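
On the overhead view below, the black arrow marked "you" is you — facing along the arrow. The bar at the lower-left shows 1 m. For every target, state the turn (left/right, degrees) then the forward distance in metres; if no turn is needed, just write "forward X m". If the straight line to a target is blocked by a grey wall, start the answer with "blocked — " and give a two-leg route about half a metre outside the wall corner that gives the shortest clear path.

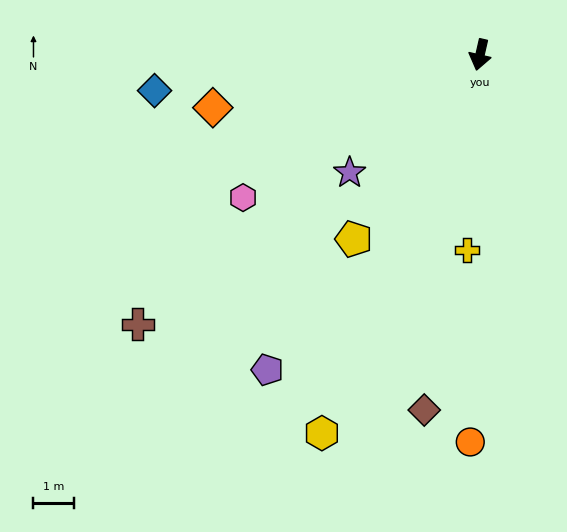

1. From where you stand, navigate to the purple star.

turn right 35°, forward 4.3 m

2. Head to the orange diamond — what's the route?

turn right 66°, forward 6.6 m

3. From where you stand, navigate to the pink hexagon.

turn right 46°, forward 6.7 m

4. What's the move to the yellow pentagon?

turn right 22°, forward 5.4 m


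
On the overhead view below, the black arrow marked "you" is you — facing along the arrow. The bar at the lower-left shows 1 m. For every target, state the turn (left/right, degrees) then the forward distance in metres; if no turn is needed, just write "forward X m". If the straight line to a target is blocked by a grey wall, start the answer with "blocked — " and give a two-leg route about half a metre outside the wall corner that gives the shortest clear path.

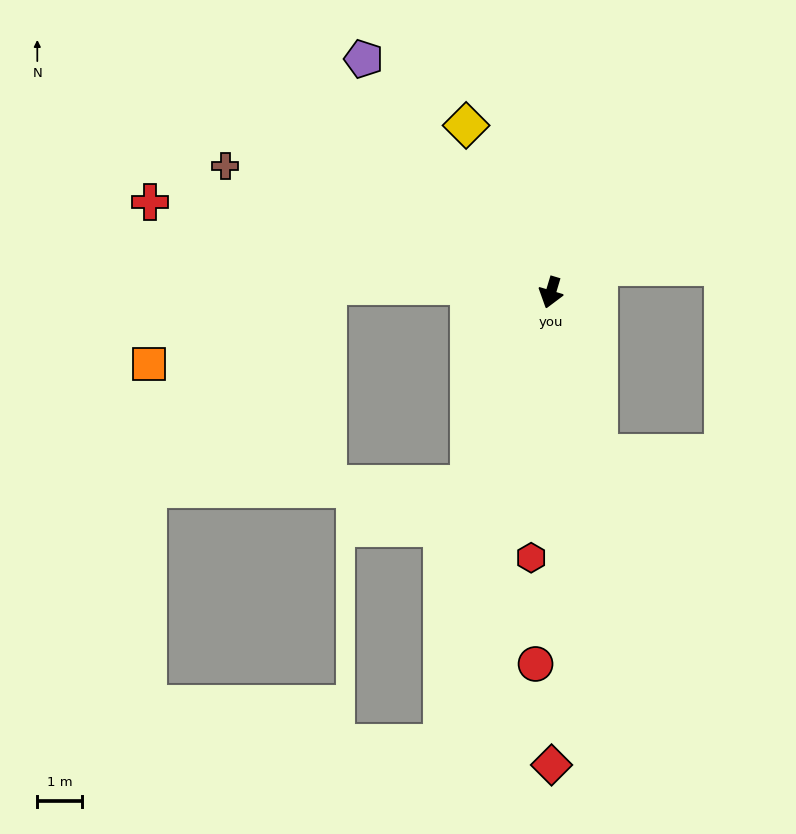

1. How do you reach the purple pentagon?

turn right 125°, forward 6.7 m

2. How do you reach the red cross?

turn right 86°, forward 9.2 m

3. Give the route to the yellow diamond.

turn right 136°, forward 4.2 m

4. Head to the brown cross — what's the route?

turn right 95°, forward 7.8 m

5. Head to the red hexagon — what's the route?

turn left 12°, forward 6.0 m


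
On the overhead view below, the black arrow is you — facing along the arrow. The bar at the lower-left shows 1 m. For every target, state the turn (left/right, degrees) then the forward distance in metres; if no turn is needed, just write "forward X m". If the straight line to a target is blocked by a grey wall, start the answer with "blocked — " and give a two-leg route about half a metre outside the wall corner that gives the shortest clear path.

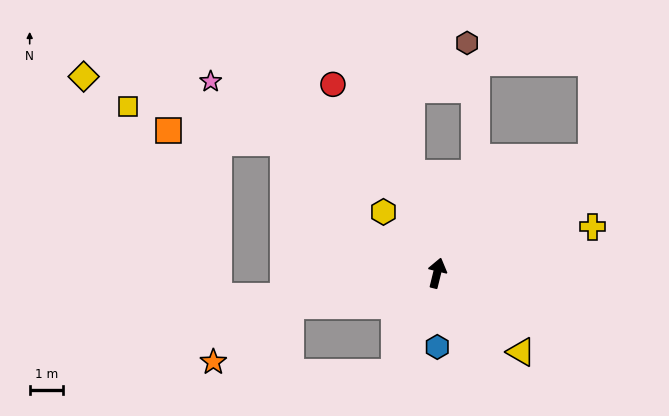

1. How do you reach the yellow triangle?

turn right 119°, forward 3.4 m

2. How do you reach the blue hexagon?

turn right 166°, forward 2.2 m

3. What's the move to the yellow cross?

turn right 60°, forward 4.8 m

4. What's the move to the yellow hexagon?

turn left 55°, forward 2.4 m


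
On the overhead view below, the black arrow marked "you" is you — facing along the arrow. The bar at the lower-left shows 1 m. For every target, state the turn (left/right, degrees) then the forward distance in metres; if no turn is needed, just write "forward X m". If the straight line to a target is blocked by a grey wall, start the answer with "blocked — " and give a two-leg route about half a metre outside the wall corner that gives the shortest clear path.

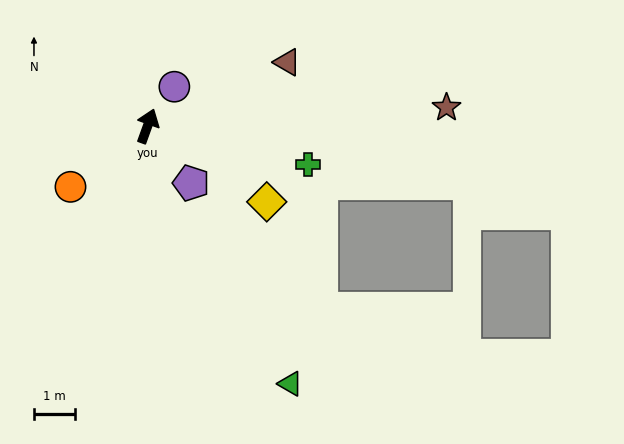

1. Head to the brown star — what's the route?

turn right 67°, forward 7.3 m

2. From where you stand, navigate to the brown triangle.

turn right 46°, forward 3.7 m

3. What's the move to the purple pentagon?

turn right 123°, forward 1.8 m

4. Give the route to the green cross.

turn right 84°, forward 4.0 m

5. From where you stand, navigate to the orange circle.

turn left 148°, forward 2.4 m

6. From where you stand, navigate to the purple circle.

turn right 14°, forward 1.2 m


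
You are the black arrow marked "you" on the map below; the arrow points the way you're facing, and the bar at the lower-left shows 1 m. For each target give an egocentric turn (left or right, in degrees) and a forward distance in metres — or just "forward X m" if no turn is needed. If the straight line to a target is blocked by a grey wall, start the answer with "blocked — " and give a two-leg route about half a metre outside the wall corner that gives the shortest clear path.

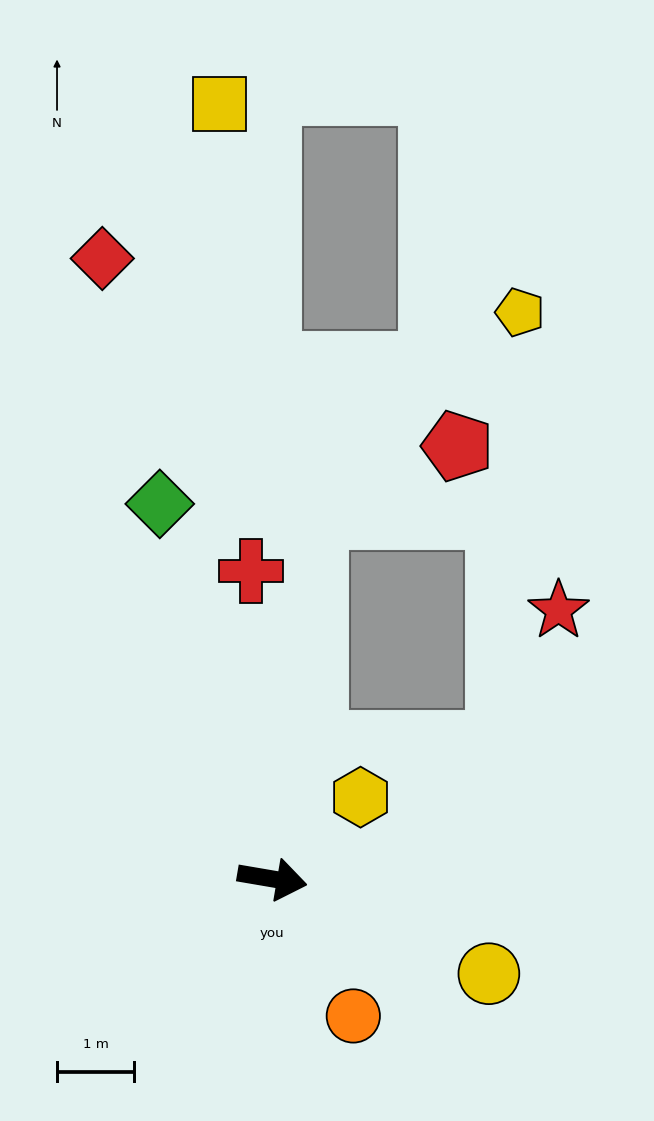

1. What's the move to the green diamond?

turn left 116°, forward 5.1 m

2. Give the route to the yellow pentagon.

blocked — turn left 93°, forward 4.7 m, then turn right 38°, forward 3.7 m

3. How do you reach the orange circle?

turn right 50°, forward 2.1 m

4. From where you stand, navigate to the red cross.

turn left 104°, forward 4.0 m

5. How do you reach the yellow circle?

turn right 14°, forward 3.1 m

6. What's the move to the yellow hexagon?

turn left 52°, forward 1.6 m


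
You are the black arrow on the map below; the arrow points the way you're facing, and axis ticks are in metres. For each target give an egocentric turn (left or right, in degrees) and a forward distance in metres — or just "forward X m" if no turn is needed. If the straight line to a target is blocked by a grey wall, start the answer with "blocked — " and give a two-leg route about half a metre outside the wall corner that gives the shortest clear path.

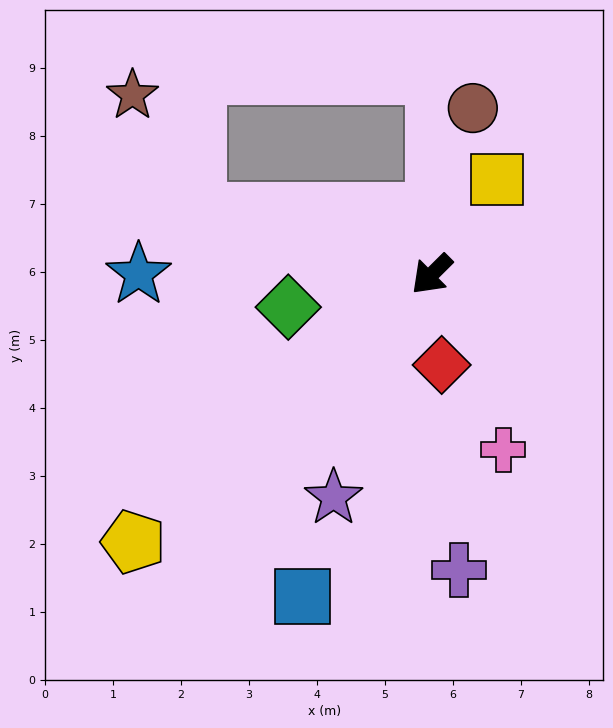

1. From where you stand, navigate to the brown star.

blocked — turn right 60°, forward 3.6 m, then turn right 46°, forward 2.0 m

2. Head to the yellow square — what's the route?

turn right 169°, forward 1.7 m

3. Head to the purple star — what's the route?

turn left 21°, forward 3.6 m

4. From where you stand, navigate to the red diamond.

turn left 51°, forward 1.3 m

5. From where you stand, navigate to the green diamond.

turn right 32°, forward 2.2 m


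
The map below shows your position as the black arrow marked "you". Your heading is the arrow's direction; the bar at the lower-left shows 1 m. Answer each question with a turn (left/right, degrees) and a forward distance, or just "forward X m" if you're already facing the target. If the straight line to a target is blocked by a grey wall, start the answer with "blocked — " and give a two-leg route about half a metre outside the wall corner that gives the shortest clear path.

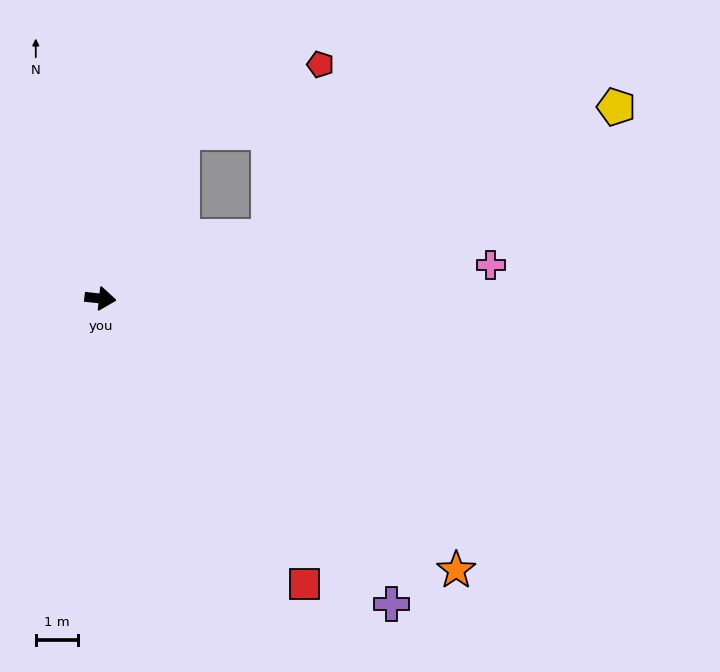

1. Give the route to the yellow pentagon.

turn left 27°, forward 13.1 m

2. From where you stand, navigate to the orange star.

turn right 31°, forward 10.7 m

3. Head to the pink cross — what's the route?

turn left 11°, forward 9.3 m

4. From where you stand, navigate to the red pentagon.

blocked — turn left 70°, forward 4.4 m, then turn right 38°, forward 3.7 m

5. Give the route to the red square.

turn right 48°, forward 8.4 m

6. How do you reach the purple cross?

turn right 40°, forward 10.1 m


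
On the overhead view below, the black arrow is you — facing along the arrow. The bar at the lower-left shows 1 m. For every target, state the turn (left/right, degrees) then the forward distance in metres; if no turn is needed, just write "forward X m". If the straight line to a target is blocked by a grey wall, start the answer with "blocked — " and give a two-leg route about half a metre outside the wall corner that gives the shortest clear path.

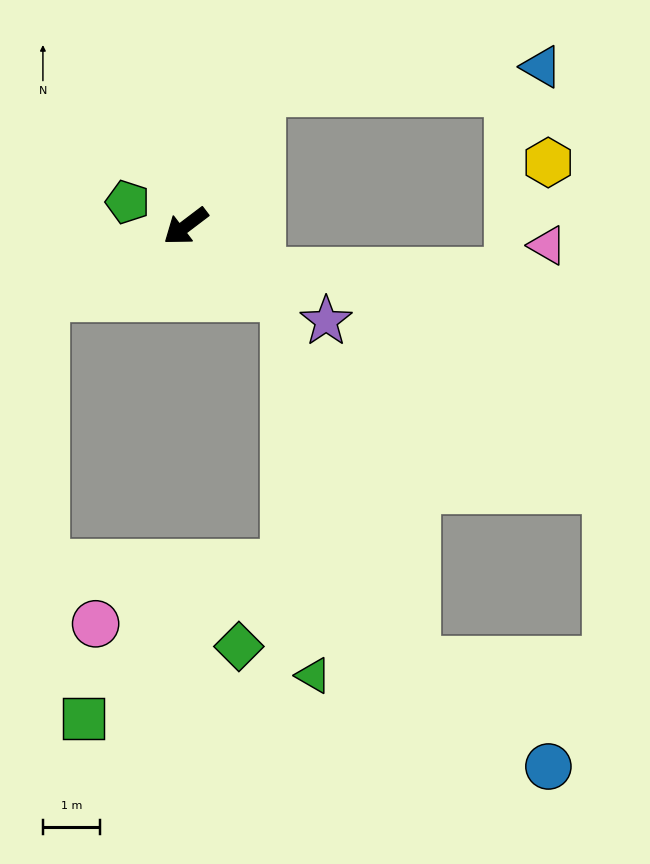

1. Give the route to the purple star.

turn left 109°, forward 3.0 m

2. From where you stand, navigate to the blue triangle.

blocked — turn right 157°, forward 2.7 m, then turn right 55°, forward 4.9 m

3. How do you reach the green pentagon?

turn right 60°, forward 1.1 m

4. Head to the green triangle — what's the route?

blocked — turn left 107°, forward 2.2 m, then turn right 50°, forward 6.7 m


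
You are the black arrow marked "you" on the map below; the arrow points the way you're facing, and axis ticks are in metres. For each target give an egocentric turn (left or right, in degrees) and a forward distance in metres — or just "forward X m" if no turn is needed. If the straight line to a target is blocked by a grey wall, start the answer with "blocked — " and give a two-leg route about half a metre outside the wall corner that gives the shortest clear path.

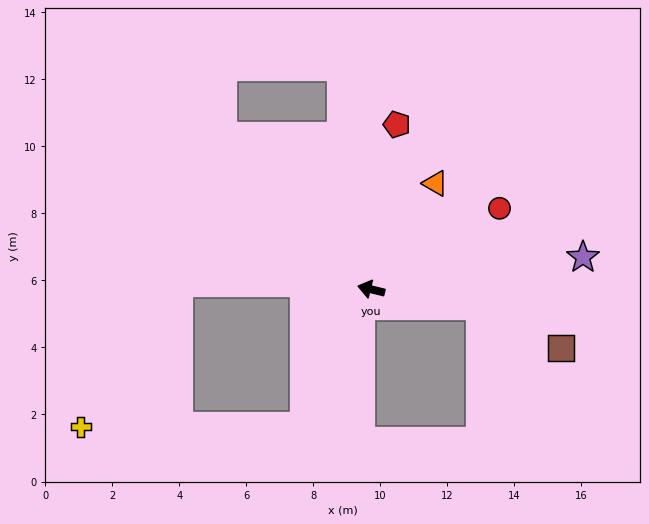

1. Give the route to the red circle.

turn right 134°, forward 4.5 m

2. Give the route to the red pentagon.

turn right 85°, forward 5.0 m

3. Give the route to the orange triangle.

turn right 107°, forward 3.7 m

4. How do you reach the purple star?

turn right 158°, forward 6.4 m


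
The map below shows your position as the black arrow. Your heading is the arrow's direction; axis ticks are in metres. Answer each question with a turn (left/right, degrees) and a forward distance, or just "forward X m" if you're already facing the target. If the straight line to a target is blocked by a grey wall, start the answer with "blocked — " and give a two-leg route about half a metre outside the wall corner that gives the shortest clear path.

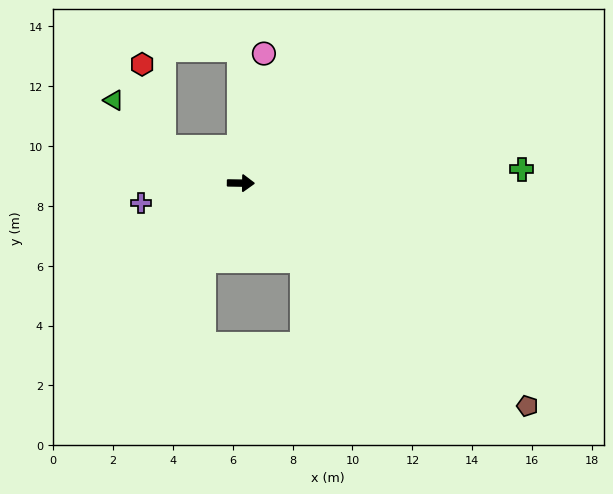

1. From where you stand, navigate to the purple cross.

turn right 168°, forward 3.4 m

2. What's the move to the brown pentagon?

turn right 37°, forward 12.1 m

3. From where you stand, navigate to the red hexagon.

blocked — turn left 156°, forward 2.8 m, then turn right 51°, forward 2.9 m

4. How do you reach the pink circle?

turn left 81°, forward 4.4 m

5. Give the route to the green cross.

turn left 4°, forward 9.4 m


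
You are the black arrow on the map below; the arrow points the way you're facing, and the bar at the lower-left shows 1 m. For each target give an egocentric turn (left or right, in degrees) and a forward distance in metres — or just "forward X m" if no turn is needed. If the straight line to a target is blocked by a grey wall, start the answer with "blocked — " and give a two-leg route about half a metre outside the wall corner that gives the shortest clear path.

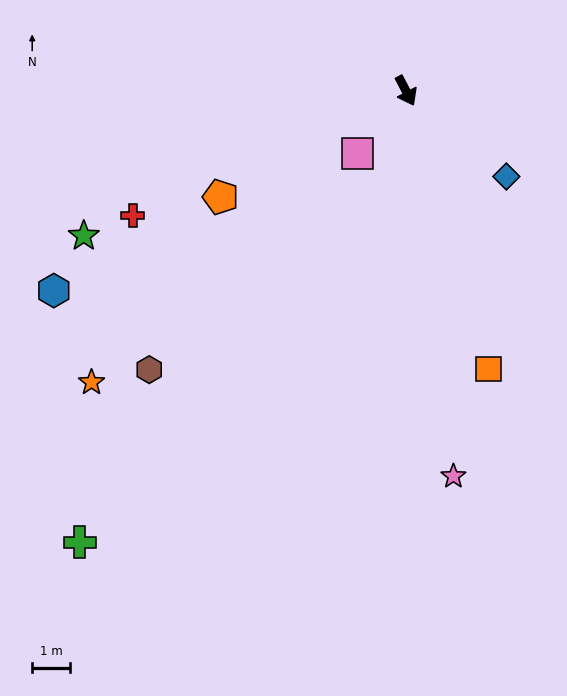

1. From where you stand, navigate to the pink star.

turn right 21°, forward 10.2 m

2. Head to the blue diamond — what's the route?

turn left 22°, forward 3.5 m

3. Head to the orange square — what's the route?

turn right 11°, forward 7.6 m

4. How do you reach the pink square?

turn right 65°, forward 2.1 m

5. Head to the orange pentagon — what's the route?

turn right 88°, forward 5.6 m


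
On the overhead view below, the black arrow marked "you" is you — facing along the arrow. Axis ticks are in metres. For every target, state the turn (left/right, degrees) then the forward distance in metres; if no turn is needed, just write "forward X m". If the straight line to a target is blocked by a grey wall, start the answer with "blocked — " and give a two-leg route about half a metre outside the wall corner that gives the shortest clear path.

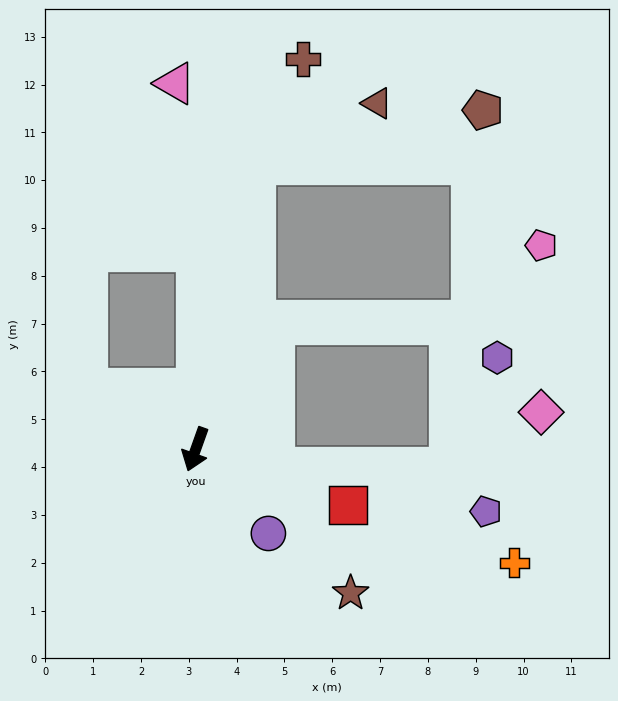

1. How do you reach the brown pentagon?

blocked — turn right 172°, forward 6.1 m, then turn right 65°, forward 4.9 m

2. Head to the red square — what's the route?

turn left 89°, forward 3.4 m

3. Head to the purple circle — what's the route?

turn left 60°, forward 2.3 m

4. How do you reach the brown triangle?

blocked — turn right 172°, forward 6.1 m, then turn right 52°, forward 2.9 m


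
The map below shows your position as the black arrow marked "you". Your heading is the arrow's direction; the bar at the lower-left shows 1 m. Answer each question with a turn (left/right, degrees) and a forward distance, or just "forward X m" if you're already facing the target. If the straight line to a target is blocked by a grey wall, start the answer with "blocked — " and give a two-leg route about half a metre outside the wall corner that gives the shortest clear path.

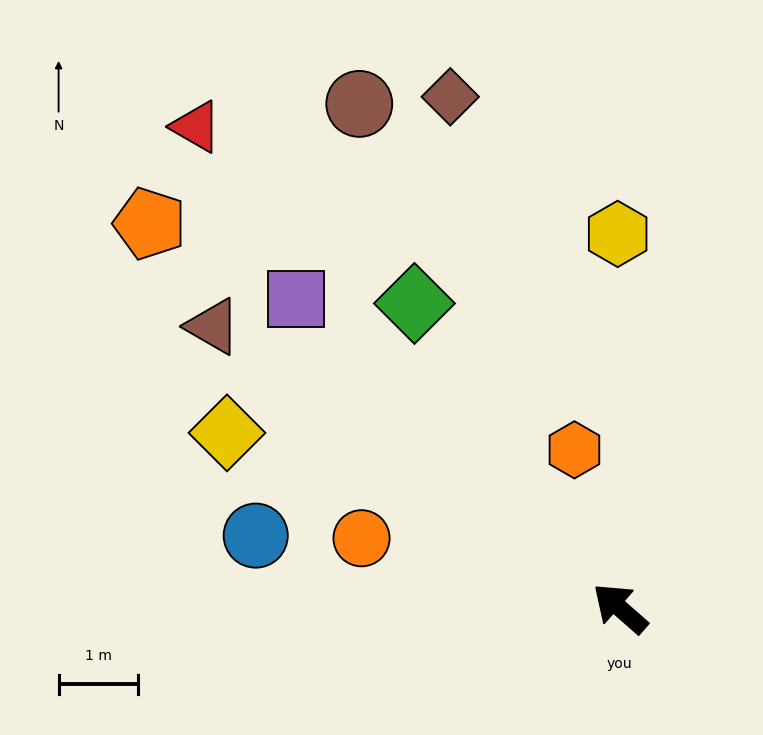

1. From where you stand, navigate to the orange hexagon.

turn right 33°, forward 2.1 m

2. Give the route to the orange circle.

turn left 26°, forward 3.4 m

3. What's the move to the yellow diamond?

turn left 17°, forward 5.4 m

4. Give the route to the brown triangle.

turn left 7°, forward 6.3 m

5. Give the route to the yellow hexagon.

turn right 48°, forward 4.7 m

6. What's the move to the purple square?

turn right 2°, forward 5.7 m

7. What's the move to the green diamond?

turn right 15°, forward 4.6 m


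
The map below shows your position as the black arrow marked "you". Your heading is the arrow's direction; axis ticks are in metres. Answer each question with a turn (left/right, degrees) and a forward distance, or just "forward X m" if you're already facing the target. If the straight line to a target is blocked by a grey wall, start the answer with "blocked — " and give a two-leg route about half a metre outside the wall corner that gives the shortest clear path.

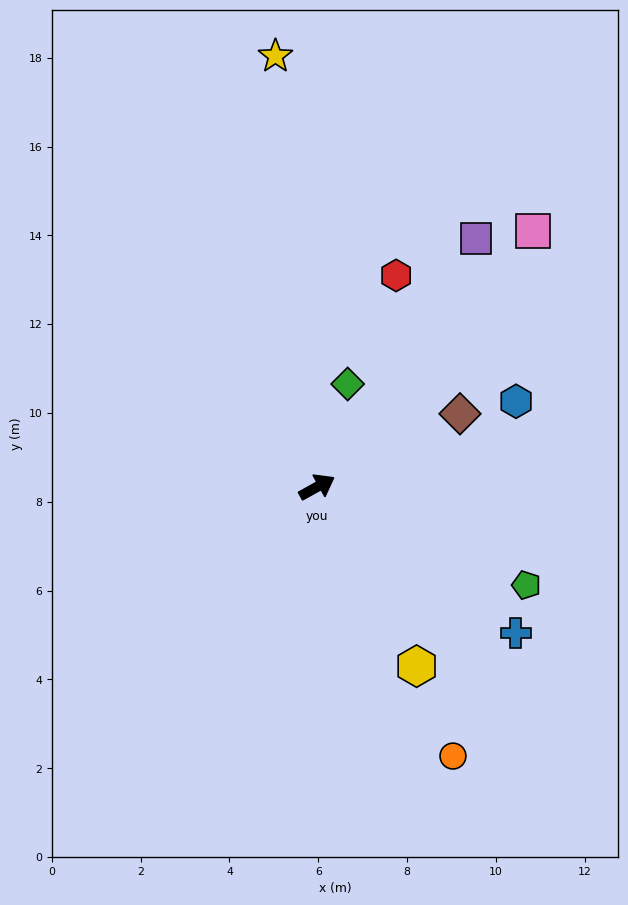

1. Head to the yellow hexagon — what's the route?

turn right 90°, forward 4.6 m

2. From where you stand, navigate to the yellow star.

turn left 67°, forward 9.7 m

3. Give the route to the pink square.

turn left 21°, forward 7.5 m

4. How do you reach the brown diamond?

forward 3.6 m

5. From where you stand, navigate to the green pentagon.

turn right 54°, forward 5.2 m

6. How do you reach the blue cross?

turn right 65°, forward 5.5 m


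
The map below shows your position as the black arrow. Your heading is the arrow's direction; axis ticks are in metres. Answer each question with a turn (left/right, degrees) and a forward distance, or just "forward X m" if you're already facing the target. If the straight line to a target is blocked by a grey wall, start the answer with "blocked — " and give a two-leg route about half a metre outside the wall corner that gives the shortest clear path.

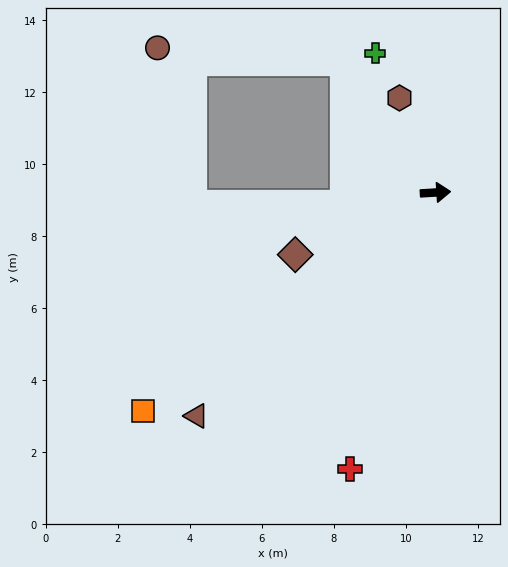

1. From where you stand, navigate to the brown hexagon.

turn left 107°, forward 2.8 m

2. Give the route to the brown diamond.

turn right 160°, forward 4.3 m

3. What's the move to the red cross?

turn right 111°, forward 8.0 m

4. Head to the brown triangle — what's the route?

turn right 140°, forward 9.1 m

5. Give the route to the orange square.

turn right 147°, forward 10.1 m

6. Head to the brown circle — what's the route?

blocked — turn left 121°, forward 4.4 m, then turn left 51°, forward 5.2 m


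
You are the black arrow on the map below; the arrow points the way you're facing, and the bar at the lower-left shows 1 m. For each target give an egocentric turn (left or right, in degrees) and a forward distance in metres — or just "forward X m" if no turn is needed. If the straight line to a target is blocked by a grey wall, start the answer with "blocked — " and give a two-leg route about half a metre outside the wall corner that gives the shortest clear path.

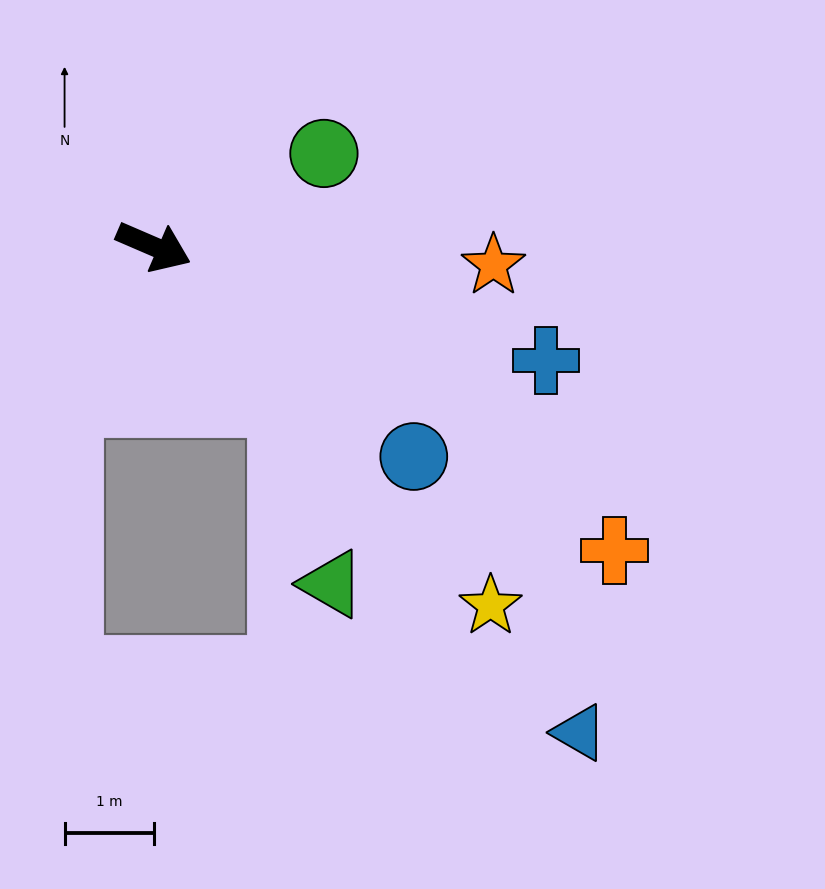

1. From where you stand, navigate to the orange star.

turn left 20°, forward 3.8 m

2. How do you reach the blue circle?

turn right 16°, forward 3.7 m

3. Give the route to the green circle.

turn left 52°, forward 2.2 m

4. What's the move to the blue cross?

turn left 7°, forward 4.6 m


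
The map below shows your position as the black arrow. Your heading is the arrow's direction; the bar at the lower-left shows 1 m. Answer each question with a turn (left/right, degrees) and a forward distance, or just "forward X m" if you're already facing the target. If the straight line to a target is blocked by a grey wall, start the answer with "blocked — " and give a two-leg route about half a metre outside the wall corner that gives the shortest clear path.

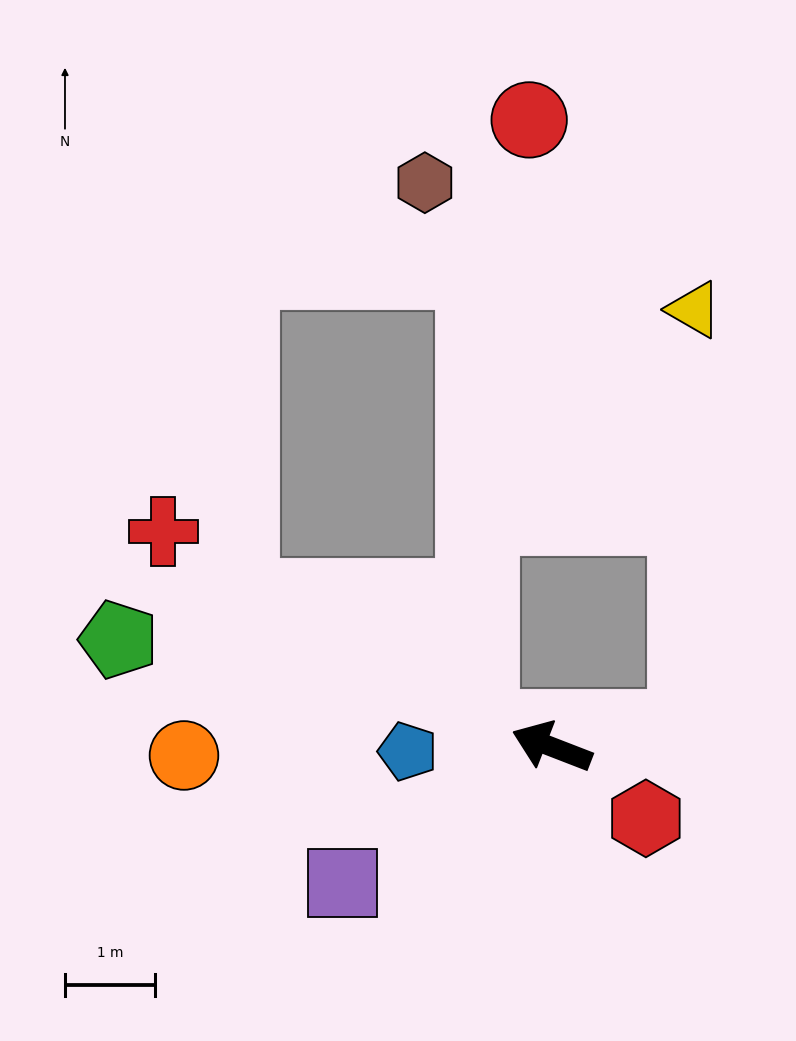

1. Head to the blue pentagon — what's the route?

turn left 23°, forward 1.6 m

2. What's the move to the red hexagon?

turn left 164°, forward 1.3 m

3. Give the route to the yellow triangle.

blocked — turn right 151°, forward 1.5 m, then turn left 81°, forward 4.6 m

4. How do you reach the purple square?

turn left 54°, forward 2.8 m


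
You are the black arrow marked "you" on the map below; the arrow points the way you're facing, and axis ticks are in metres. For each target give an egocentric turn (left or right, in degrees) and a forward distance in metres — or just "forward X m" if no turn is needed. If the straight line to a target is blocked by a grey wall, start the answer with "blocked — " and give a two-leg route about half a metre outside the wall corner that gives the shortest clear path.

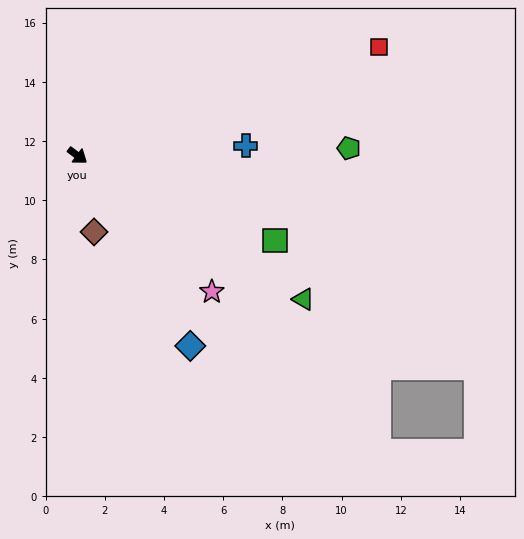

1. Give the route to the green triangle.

turn left 4°, forward 9.0 m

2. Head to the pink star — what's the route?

turn right 9°, forward 6.5 m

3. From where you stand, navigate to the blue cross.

turn left 40°, forward 5.7 m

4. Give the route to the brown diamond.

turn right 41°, forward 2.6 m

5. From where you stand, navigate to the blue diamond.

turn right 23°, forward 7.5 m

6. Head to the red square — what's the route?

turn left 57°, forward 10.8 m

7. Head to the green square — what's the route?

turn left 14°, forward 7.3 m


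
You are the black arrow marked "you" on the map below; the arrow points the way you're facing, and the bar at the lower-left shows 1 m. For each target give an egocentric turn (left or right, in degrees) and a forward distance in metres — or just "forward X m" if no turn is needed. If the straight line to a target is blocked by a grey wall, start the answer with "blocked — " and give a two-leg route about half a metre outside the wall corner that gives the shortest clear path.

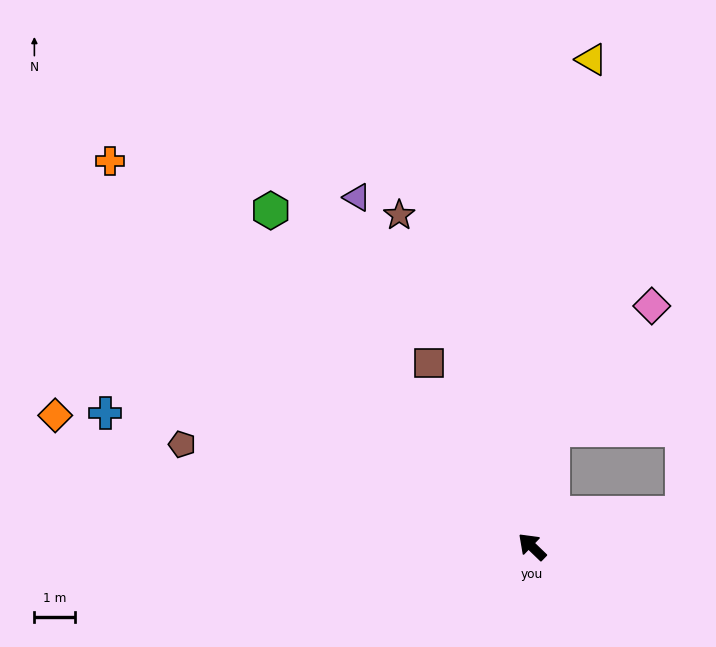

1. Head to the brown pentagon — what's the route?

turn left 28°, forward 8.9 m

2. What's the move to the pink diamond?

blocked — turn right 56°, forward 2.9 m, then turn right 29°, forward 3.9 m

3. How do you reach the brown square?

turn right 17°, forward 5.1 m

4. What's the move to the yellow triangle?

turn right 53°, forward 12.0 m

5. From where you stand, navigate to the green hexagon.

turn right 8°, forward 10.4 m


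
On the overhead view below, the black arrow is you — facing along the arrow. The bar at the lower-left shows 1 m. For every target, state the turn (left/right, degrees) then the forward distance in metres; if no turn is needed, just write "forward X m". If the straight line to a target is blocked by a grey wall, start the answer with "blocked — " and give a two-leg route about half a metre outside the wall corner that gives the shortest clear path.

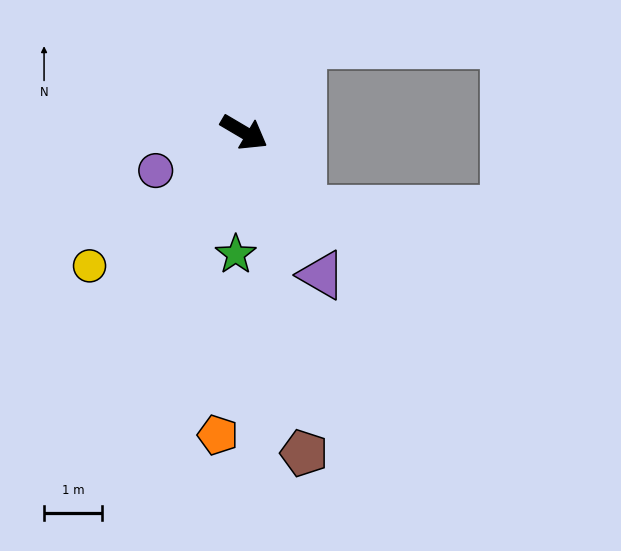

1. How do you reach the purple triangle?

turn right 31°, forward 2.8 m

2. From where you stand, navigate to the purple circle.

turn right 126°, forward 1.7 m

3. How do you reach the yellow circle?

turn right 109°, forward 3.5 m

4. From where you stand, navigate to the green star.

turn right 63°, forward 2.1 m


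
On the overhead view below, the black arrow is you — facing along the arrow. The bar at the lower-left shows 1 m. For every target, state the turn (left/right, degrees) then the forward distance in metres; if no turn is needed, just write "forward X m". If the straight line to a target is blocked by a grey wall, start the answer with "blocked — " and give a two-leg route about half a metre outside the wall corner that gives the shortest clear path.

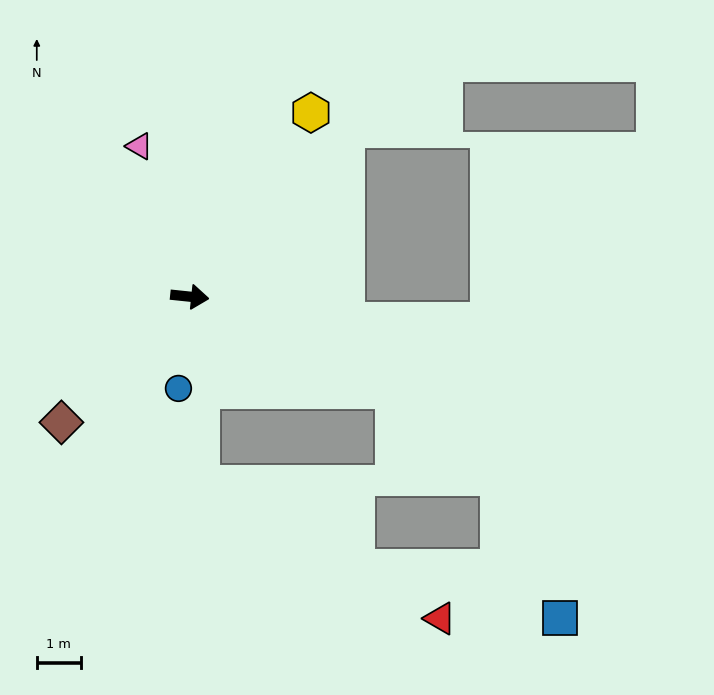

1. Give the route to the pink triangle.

turn left 114°, forward 3.6 m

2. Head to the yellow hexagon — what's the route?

turn left 63°, forward 5.0 m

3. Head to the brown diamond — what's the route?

turn right 130°, forward 4.1 m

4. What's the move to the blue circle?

turn right 91°, forward 2.1 m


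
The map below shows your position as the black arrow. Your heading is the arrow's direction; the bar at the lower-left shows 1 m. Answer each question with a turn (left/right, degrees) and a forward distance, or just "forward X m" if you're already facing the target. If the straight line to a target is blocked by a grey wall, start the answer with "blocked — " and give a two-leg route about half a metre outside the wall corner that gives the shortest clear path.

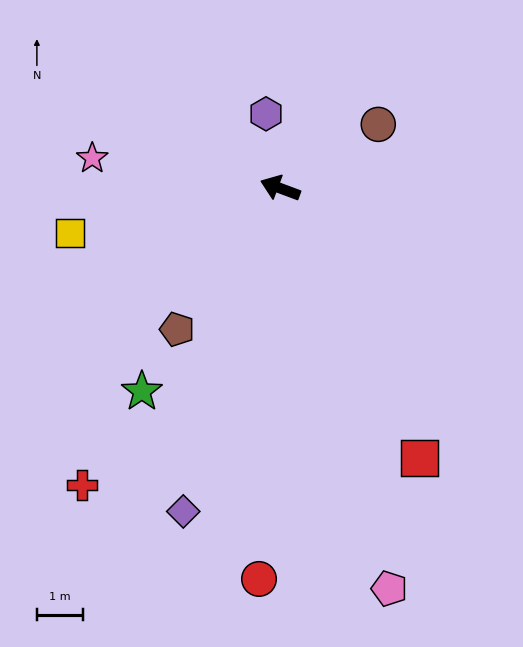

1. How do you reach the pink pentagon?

turn left 126°, forward 8.9 m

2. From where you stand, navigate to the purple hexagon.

turn right 59°, forward 1.6 m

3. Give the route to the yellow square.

turn left 33°, forward 4.6 m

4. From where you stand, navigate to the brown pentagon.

turn left 74°, forward 3.8 m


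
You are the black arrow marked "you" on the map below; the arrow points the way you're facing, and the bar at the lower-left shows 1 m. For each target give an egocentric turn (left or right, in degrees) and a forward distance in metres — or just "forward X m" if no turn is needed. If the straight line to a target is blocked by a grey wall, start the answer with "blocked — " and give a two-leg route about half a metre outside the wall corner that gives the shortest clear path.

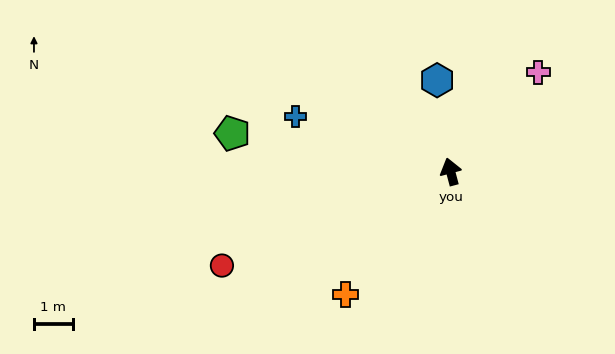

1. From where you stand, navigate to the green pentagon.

turn left 65°, forward 5.7 m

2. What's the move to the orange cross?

turn left 125°, forward 4.2 m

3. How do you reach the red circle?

turn left 97°, forward 6.4 m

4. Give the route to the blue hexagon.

turn right 6°, forward 2.4 m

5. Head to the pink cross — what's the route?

turn right 56°, forward 3.4 m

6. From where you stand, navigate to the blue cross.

turn left 56°, forward 4.3 m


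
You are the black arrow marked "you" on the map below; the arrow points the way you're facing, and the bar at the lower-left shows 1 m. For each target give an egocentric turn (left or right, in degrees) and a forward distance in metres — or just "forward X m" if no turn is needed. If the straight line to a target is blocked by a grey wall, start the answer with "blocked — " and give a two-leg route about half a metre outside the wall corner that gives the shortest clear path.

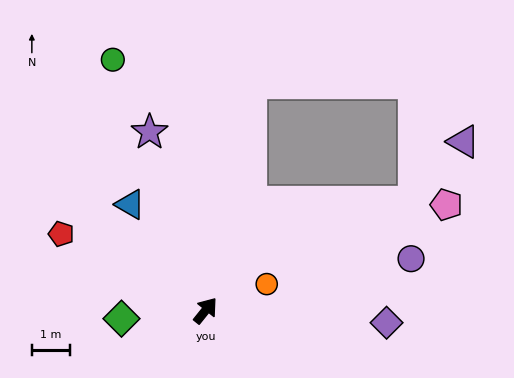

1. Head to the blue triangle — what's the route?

turn left 74°, forward 3.4 m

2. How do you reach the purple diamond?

turn right 55°, forward 4.8 m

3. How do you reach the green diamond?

turn left 134°, forward 2.2 m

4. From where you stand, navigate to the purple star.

turn left 56°, forward 4.9 m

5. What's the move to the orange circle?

turn right 28°, forward 1.7 m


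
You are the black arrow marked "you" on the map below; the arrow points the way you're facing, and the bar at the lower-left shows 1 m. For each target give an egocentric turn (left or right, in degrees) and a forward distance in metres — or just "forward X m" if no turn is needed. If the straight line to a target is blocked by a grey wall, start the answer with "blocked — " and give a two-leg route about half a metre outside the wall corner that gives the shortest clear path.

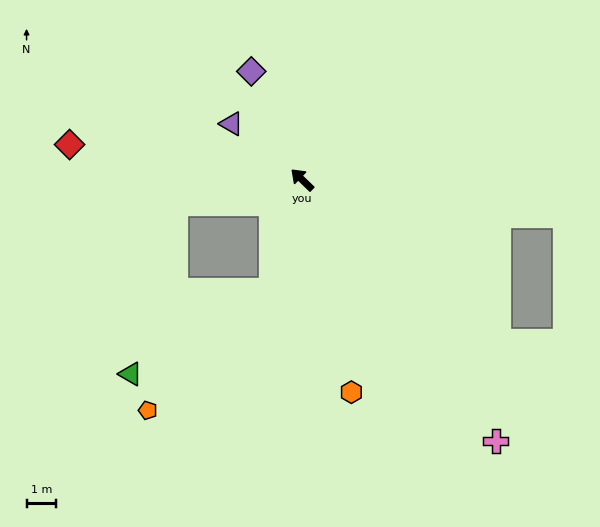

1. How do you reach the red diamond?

turn left 35°, forward 8.0 m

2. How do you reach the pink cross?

turn left 170°, forward 11.0 m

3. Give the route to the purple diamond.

turn right 21°, forward 4.1 m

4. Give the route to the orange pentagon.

blocked — turn left 118°, forward 3.9 m, then turn right 30°, forward 5.9 m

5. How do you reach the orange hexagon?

turn left 147°, forward 7.4 m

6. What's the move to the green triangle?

blocked — turn left 118°, forward 3.9 m, then turn right 43°, forward 5.6 m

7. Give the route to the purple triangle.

turn left 6°, forward 3.1 m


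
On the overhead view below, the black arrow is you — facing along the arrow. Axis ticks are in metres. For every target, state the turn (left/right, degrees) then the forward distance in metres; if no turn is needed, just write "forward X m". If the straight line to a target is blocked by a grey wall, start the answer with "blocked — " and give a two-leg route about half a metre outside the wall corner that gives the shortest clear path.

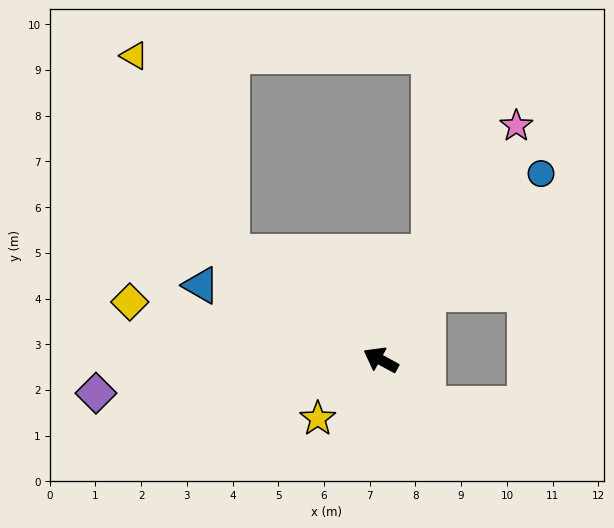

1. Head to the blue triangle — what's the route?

turn left 6°, forward 4.3 m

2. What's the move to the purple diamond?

turn left 35°, forward 6.3 m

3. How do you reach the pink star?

turn right 91°, forward 5.9 m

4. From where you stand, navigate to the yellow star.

turn left 72°, forward 1.9 m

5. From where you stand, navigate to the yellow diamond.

turn left 16°, forward 5.6 m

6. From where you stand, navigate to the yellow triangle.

blocked — turn right 6°, forward 4.0 m, then turn right 29°, forward 4.8 m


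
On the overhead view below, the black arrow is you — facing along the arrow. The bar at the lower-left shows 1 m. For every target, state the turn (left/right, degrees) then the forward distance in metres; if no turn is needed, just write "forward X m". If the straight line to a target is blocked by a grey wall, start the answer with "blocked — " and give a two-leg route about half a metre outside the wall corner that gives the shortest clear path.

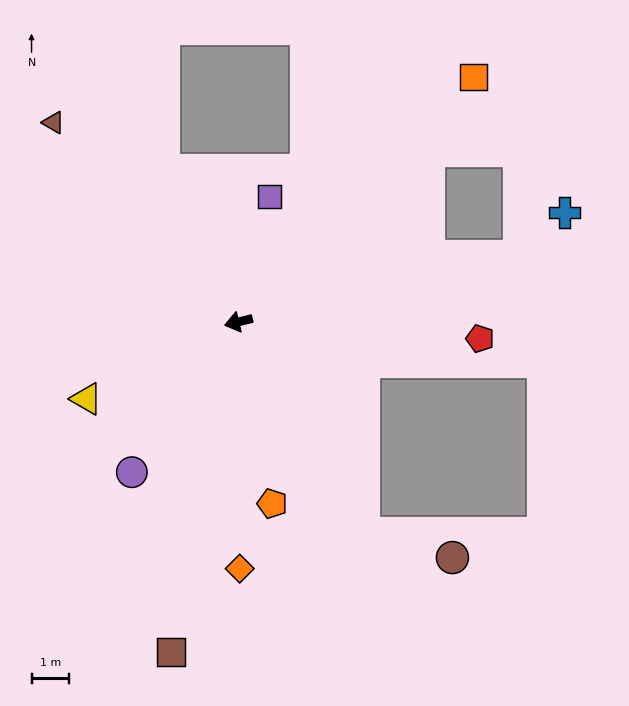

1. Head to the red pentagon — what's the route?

turn left 162°, forward 6.4 m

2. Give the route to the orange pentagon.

turn left 87°, forward 4.9 m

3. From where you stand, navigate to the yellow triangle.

turn left 13°, forward 4.5 m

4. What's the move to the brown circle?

blocked — turn left 107°, forward 6.5 m, then turn left 44°, forward 2.4 m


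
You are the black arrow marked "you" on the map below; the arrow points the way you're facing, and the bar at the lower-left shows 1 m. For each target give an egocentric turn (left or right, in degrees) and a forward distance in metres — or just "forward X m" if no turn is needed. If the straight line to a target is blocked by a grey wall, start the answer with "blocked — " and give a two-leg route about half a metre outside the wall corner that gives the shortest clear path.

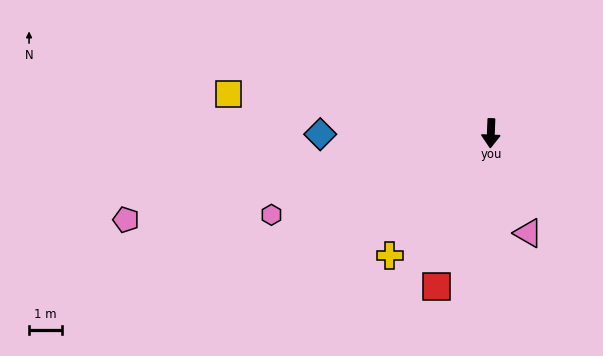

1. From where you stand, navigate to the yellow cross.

turn right 37°, forward 4.8 m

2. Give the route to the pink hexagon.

turn right 67°, forward 7.1 m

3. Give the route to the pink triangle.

turn left 23°, forward 3.2 m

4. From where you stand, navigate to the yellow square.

turn right 96°, forward 8.1 m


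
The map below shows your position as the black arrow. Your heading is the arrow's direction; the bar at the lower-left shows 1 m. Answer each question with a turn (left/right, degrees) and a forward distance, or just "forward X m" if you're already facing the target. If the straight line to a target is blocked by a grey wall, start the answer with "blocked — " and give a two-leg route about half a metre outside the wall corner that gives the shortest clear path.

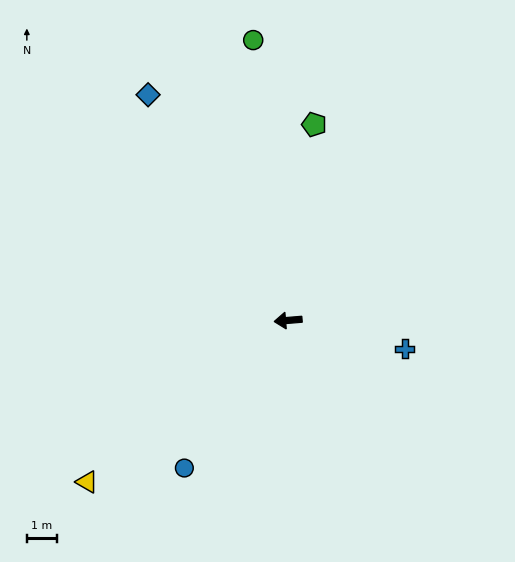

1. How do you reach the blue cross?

turn left 162°, forward 4.0 m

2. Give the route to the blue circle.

turn left 50°, forward 6.0 m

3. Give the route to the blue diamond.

turn right 63°, forward 8.8 m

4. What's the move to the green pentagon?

turn right 102°, forward 6.6 m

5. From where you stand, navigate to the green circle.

turn right 88°, forward 9.4 m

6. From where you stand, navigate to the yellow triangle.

turn left 34°, forward 8.6 m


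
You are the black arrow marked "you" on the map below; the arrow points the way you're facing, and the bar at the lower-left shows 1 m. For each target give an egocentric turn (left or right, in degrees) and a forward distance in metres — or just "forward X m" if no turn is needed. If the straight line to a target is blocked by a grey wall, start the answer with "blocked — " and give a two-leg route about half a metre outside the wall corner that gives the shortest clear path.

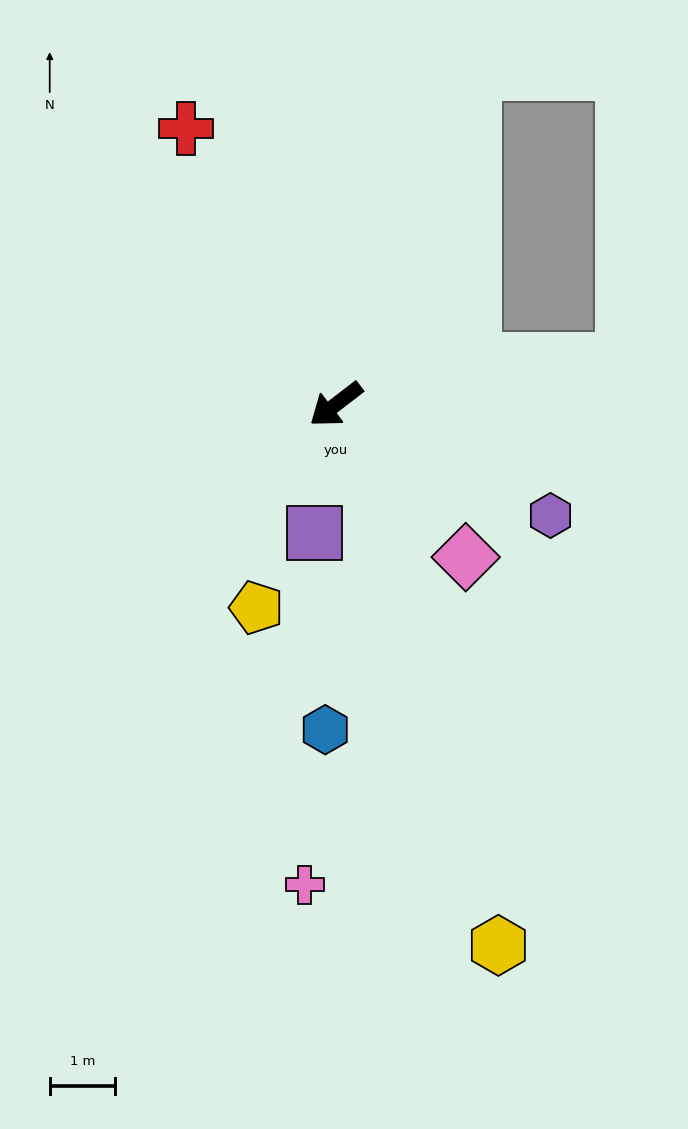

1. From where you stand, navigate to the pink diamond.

turn left 93°, forward 3.1 m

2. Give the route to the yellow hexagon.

turn left 69°, forward 8.6 m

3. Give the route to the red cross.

turn right 99°, forward 4.8 m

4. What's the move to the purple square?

turn left 43°, forward 2.0 m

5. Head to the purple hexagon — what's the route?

turn left 115°, forward 3.7 m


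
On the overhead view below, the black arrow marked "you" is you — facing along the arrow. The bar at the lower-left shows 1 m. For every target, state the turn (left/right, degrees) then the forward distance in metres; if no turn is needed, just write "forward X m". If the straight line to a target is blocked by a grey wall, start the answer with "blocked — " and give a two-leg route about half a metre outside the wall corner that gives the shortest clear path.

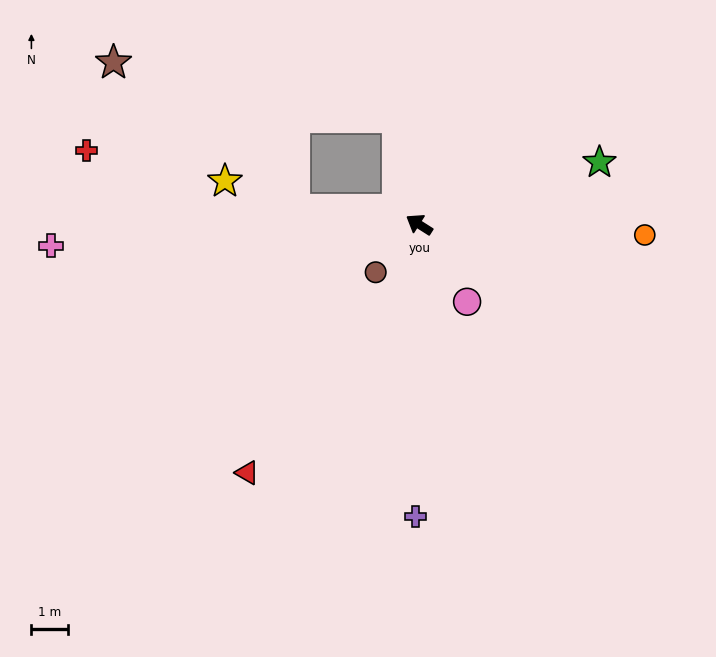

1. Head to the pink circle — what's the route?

turn left 154°, forward 2.5 m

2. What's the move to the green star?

turn right 129°, forward 5.2 m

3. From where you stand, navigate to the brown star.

blocked — turn right 46°, forward 3.0 m, then turn left 67°, forward 8.0 m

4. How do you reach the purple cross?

turn left 122°, forward 8.0 m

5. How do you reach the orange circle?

turn right 150°, forward 6.2 m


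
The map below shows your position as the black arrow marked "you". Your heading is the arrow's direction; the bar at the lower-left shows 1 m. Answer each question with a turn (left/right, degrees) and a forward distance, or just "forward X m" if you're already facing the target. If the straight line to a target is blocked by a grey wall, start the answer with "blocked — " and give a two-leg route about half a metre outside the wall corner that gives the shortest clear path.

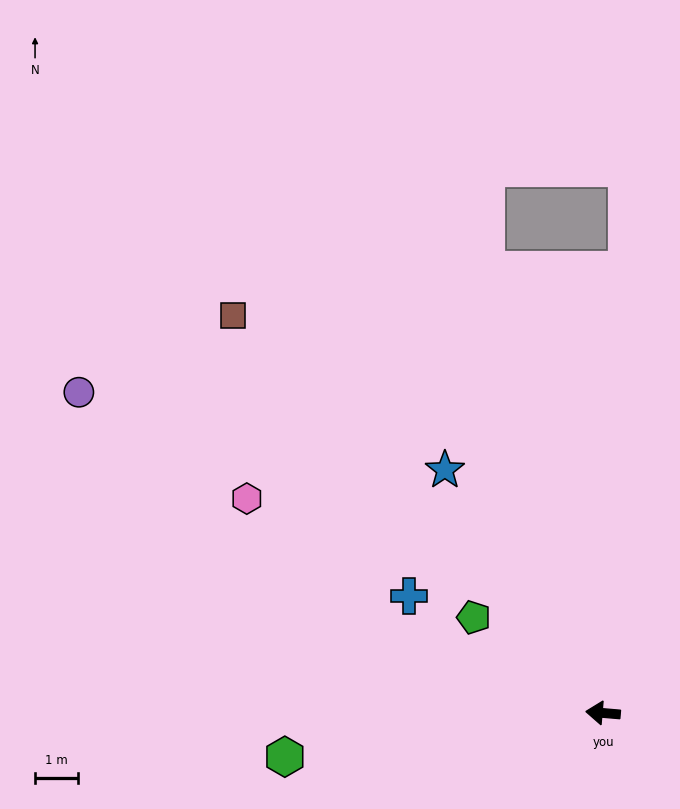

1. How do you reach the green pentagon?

turn right 32°, forward 3.8 m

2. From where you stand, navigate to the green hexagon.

turn left 13°, forward 7.5 m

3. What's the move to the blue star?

turn right 52°, forward 6.8 m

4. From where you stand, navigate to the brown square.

turn right 42°, forward 12.7 m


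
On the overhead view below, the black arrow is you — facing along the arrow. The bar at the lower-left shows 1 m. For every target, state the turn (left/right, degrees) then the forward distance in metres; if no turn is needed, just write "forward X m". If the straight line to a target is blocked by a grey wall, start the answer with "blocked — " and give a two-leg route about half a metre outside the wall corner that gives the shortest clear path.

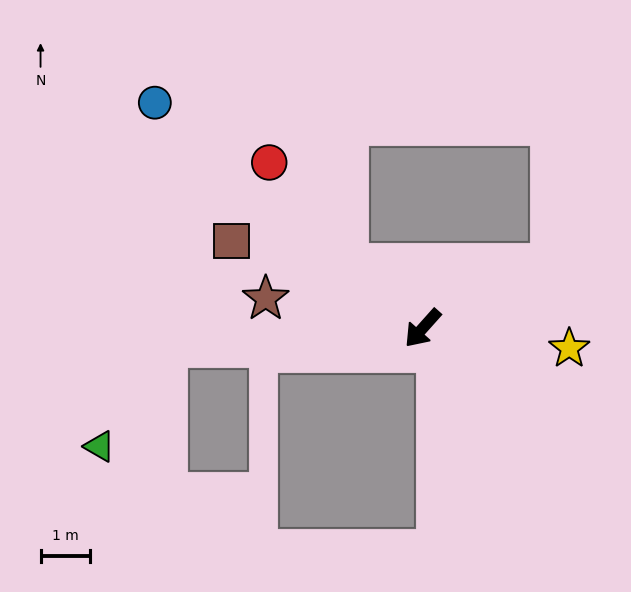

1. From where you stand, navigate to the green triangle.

blocked — turn right 44°, forward 5.2 m, then turn left 52°, forward 2.4 m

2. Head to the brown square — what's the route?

turn right 73°, forward 4.3 m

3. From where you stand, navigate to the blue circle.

turn right 88°, forward 7.1 m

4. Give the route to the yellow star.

turn left 124°, forward 3.0 m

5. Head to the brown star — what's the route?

turn right 59°, forward 3.3 m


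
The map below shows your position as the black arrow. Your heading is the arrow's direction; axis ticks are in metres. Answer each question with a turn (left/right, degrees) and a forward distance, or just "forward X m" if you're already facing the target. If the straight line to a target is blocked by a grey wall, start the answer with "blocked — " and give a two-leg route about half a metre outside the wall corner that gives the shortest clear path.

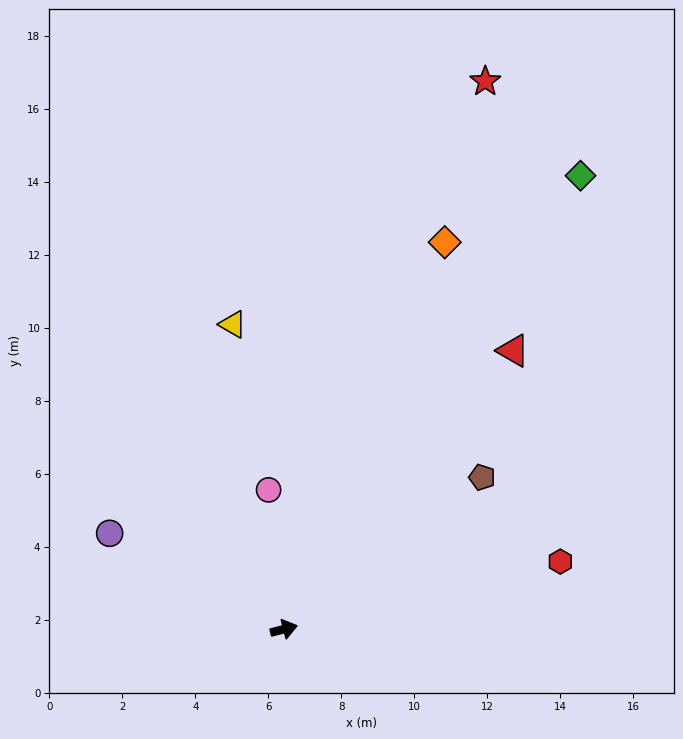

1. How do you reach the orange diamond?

turn left 53°, forward 11.5 m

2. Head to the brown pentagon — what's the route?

turn left 23°, forward 6.8 m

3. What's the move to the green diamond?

turn left 42°, forward 14.9 m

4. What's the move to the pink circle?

turn left 82°, forward 3.8 m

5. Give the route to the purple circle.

turn left 137°, forward 5.5 m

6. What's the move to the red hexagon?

forward 7.8 m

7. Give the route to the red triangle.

turn left 36°, forward 9.9 m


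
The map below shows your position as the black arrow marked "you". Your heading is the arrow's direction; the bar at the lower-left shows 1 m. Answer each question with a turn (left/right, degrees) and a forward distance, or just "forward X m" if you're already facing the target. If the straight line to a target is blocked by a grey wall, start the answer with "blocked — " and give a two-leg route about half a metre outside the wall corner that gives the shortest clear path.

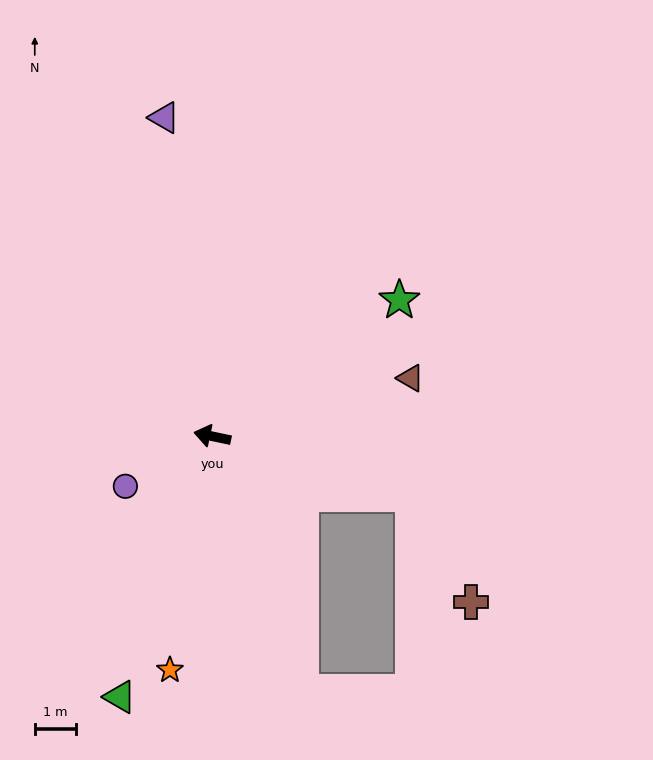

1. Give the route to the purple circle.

turn left 42°, forward 2.5 m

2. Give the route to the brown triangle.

turn right 152°, forward 5.1 m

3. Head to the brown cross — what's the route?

blocked — turn left 176°, forward 5.1 m, then turn right 45°, forward 3.0 m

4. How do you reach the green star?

turn right 132°, forward 5.7 m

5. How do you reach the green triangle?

turn left 82°, forward 6.8 m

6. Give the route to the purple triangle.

turn right 70°, forward 7.9 m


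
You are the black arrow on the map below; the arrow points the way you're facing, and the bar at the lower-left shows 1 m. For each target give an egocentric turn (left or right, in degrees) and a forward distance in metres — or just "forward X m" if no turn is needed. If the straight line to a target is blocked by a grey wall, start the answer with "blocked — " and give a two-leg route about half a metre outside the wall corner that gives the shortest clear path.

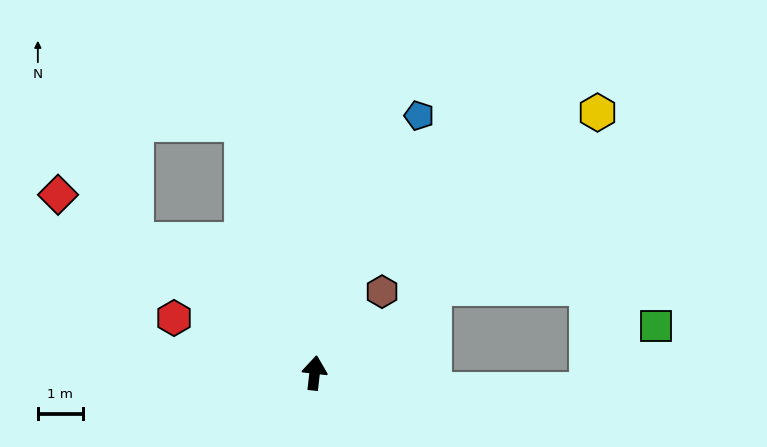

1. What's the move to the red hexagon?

turn left 75°, forward 3.3 m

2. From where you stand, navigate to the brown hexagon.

turn right 33°, forward 2.3 m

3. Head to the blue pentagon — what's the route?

turn right 16°, forward 6.2 m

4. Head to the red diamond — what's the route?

turn left 62°, forward 6.9 m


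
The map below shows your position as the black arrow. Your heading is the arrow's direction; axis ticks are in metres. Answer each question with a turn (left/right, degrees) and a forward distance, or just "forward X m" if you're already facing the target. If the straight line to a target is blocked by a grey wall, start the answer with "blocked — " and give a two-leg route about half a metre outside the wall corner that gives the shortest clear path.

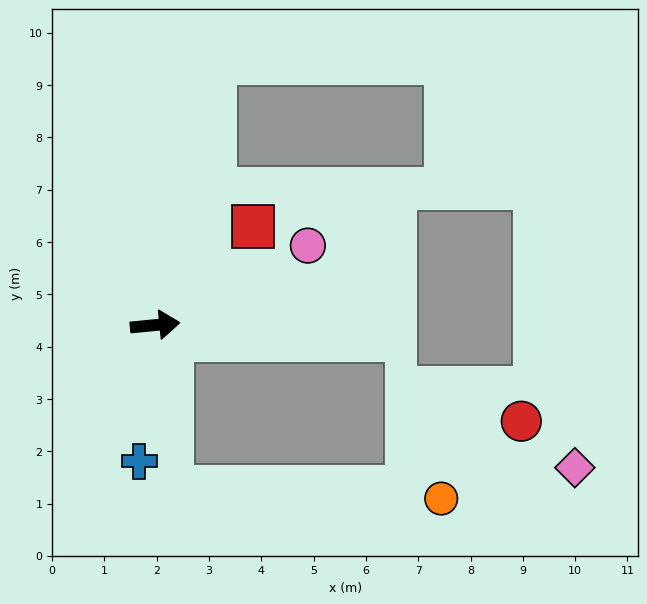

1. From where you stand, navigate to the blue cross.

turn right 102°, forward 2.6 m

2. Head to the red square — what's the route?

turn left 40°, forward 2.7 m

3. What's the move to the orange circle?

blocked — turn right 90°, forward 3.1 m, then turn left 82°, forward 5.2 m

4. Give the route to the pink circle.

turn left 22°, forward 3.3 m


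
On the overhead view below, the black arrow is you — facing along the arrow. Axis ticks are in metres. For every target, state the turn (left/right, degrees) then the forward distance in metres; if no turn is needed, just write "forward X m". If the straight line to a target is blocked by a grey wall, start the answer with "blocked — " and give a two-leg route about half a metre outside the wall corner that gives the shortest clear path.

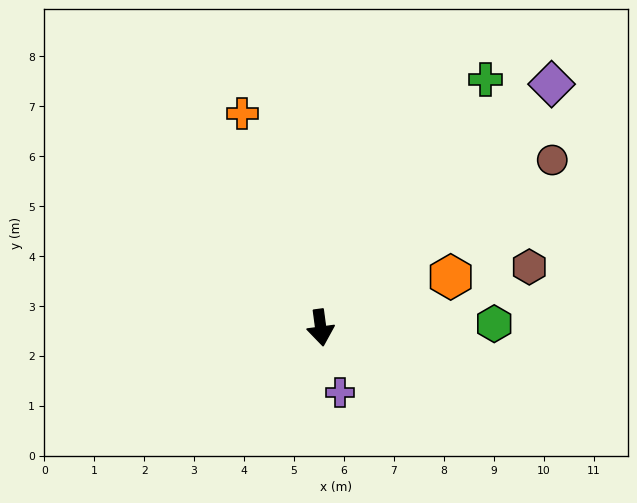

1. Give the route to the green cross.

turn left 139°, forward 6.0 m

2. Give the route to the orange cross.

turn right 167°, forward 4.6 m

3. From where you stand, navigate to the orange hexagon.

turn left 104°, forward 2.8 m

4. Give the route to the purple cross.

turn left 9°, forward 1.4 m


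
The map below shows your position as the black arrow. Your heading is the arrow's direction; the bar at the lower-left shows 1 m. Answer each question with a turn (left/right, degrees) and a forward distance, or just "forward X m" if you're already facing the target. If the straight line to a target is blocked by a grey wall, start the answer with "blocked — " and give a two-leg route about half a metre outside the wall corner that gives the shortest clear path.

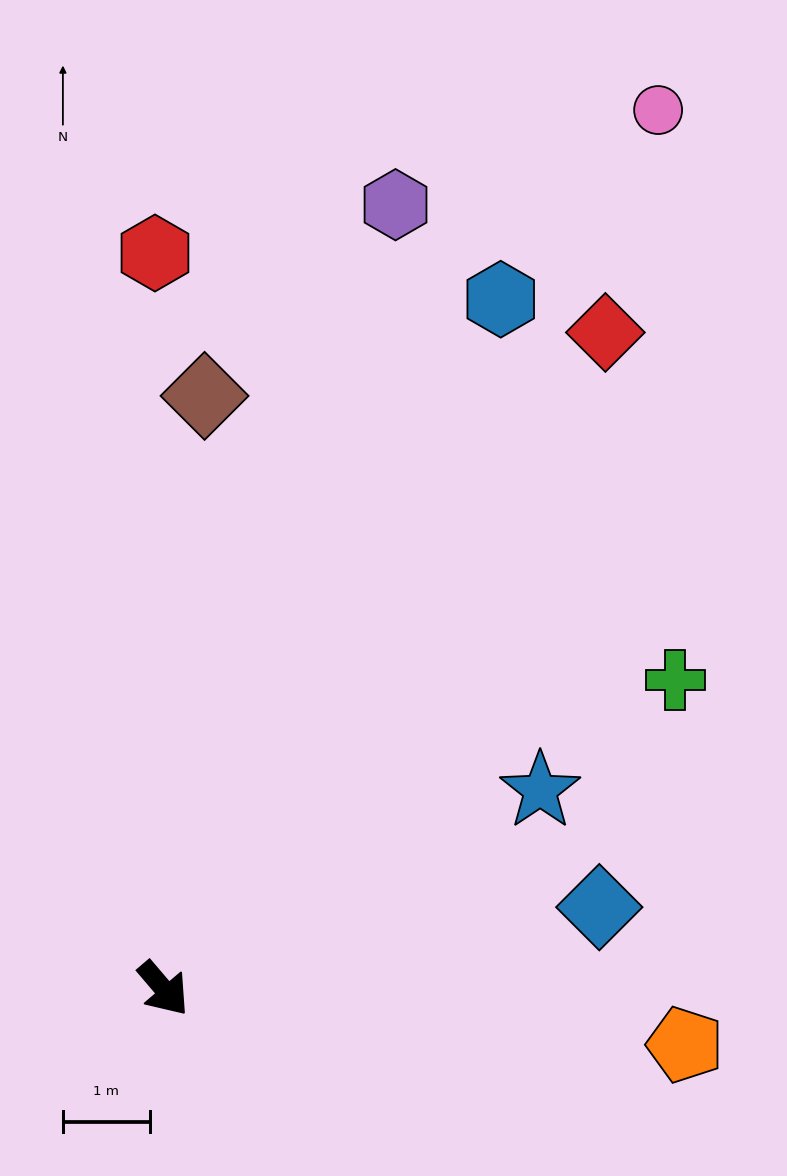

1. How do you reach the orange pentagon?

turn left 43°, forward 6.0 m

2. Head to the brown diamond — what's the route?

turn left 136°, forward 6.8 m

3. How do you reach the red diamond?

turn left 106°, forward 9.1 m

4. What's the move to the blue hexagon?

turn left 113°, forward 8.8 m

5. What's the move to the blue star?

turn left 77°, forward 4.9 m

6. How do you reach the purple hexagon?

turn left 123°, forward 9.4 m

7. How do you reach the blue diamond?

turn left 60°, forward 5.1 m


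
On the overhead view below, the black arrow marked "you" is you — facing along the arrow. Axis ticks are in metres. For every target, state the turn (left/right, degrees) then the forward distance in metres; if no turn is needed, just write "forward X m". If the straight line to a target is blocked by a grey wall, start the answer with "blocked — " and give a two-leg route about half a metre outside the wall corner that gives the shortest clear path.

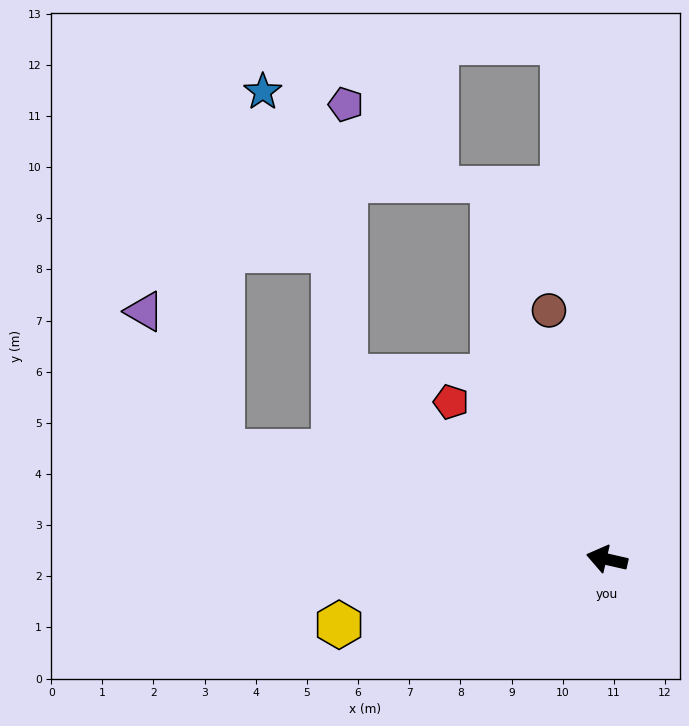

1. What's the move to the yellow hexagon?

turn left 27°, forward 5.4 m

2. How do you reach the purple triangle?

blocked — turn right 3°, forward 7.8 m, then turn right 45°, forward 3.1 m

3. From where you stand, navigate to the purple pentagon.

blocked — turn right 22°, forward 6.2 m, then turn right 55°, forward 5.3 m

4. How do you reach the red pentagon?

turn right 32°, forward 4.3 m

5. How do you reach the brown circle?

turn right 64°, forward 5.0 m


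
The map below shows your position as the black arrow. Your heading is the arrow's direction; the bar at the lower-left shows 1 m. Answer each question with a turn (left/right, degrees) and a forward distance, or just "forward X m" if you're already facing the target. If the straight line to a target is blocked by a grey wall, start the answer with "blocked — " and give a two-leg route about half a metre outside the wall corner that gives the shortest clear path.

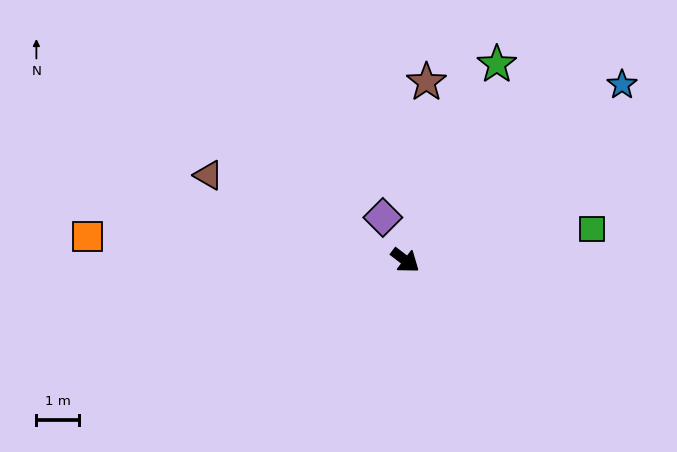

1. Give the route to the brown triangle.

turn right 166°, forward 5.0 m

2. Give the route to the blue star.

turn left 76°, forward 6.5 m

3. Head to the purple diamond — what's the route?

turn left 155°, forward 1.1 m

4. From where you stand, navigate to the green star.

turn left 102°, forward 5.1 m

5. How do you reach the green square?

turn left 47°, forward 4.4 m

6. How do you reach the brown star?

turn left 121°, forward 4.2 m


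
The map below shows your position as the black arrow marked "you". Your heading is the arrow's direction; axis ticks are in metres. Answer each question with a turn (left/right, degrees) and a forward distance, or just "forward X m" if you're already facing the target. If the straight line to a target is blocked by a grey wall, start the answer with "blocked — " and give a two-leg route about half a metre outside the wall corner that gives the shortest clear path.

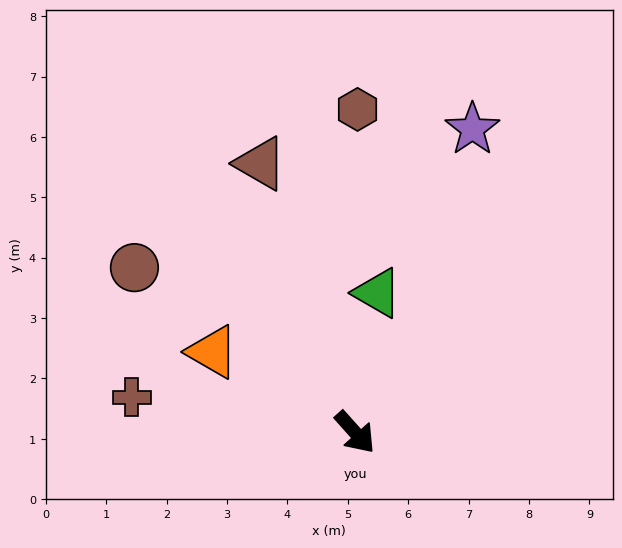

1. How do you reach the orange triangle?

turn right 161°, forward 2.7 m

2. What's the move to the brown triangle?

turn left 158°, forward 4.7 m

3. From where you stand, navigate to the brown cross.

turn right 141°, forward 3.7 m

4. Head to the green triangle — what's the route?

turn left 129°, forward 2.3 m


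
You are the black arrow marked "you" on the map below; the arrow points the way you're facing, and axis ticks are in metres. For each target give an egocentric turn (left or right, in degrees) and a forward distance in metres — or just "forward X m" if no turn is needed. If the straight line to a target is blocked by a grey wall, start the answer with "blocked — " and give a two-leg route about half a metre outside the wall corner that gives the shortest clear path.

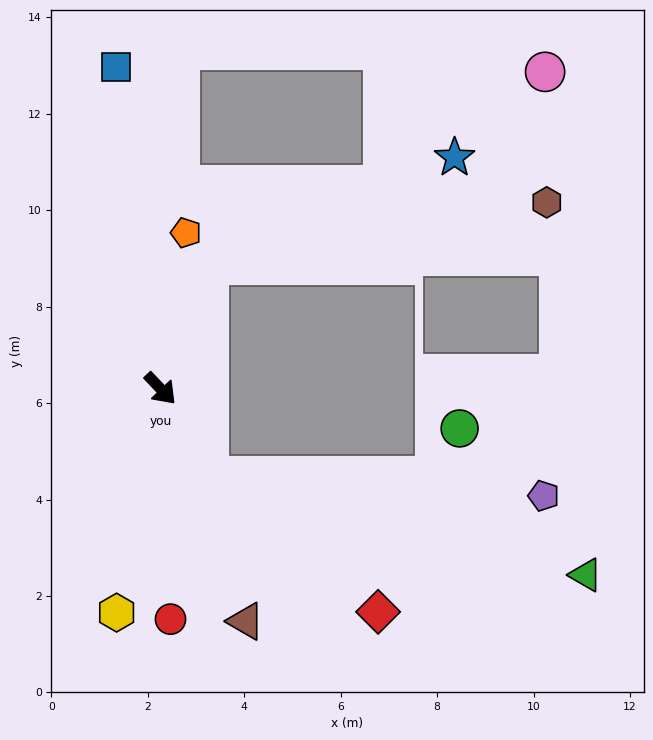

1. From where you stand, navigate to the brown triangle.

turn right 23°, forward 5.1 m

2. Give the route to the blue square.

turn left 144°, forward 6.7 m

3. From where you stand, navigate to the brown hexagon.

blocked — turn left 115°, forward 2.8 m, then turn right 58°, forward 7.1 m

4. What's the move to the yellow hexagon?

turn right 55°, forward 4.7 m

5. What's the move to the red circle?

turn right 41°, forward 4.8 m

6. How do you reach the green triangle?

blocked — turn right 15°, forward 2.1 m, then turn left 47°, forward 8.1 m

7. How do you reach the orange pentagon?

turn left 127°, forward 3.3 m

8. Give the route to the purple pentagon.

blocked — turn right 15°, forward 2.1 m, then turn left 58°, forward 7.0 m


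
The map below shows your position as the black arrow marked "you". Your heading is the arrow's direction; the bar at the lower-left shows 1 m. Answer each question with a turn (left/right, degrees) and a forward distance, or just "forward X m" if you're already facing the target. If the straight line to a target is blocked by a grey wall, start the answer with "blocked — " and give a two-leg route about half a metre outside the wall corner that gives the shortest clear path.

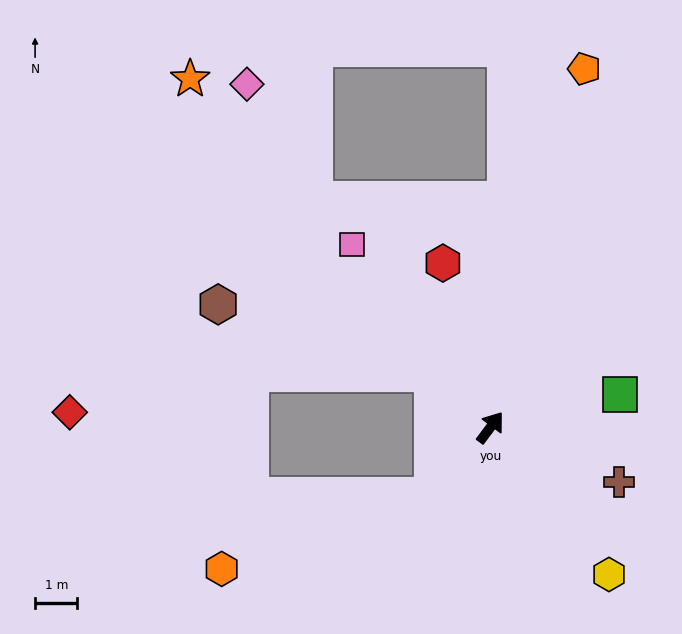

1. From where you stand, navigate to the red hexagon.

turn left 53°, forward 4.0 m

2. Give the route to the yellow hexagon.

turn right 104°, forward 4.5 m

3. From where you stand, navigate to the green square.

turn right 39°, forward 3.2 m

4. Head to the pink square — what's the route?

turn left 74°, forward 5.4 m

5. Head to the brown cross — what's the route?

turn right 76°, forward 3.3 m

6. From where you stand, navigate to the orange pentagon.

turn left 22°, forward 8.8 m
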